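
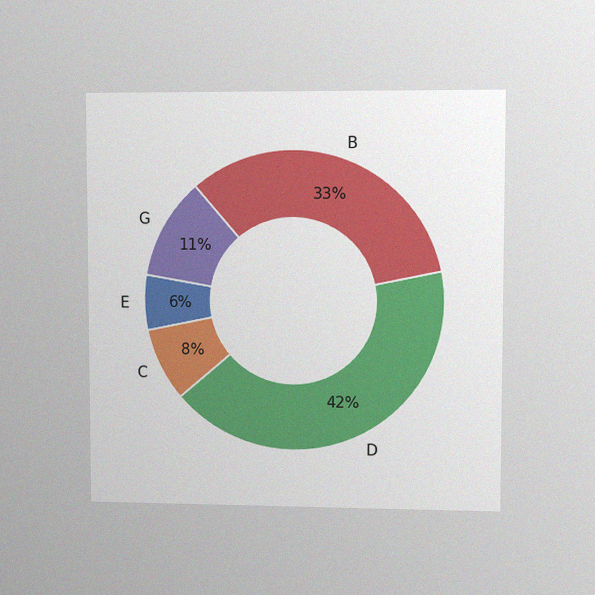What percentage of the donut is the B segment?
The chart is viewed at a slight angle, with some photo noise. The B segment takes up 33% of the ring.

33%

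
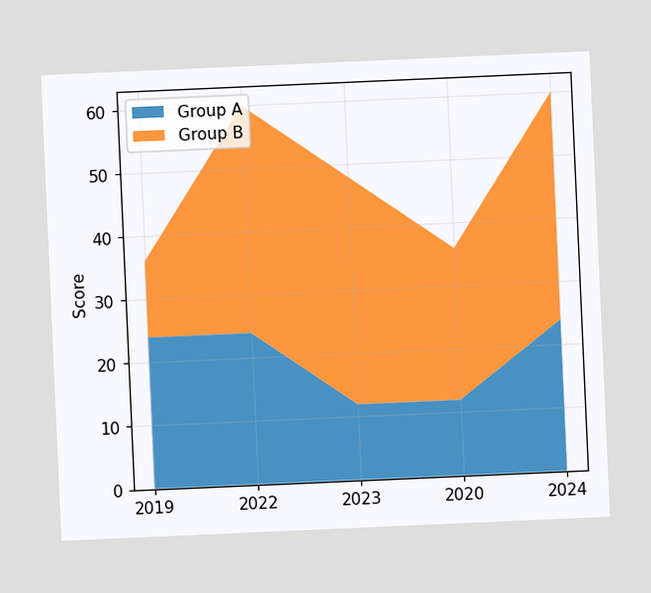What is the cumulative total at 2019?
36

The chart is tilted about 3° counter-clockwise. The stacked total at 2019 reaches 36.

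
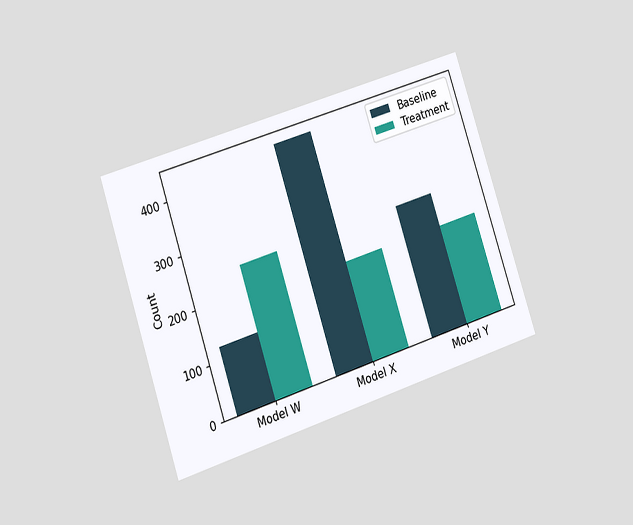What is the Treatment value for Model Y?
186

The chart is tilted about 18° counter-clockwise and viewed slightly from the left. The Treatment bar at Model Y reaches 186 on the y-axis.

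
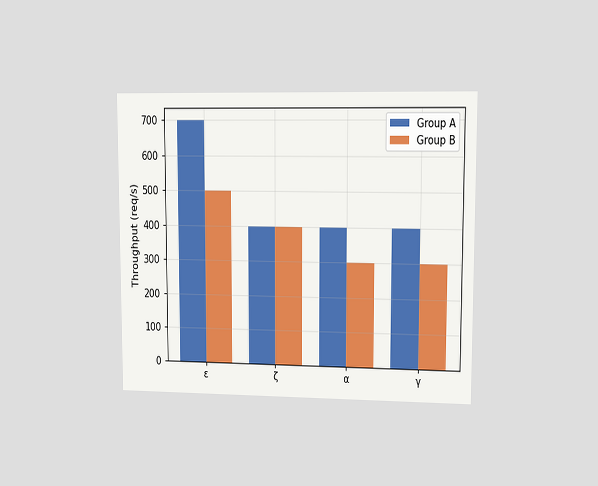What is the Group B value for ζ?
The chart is viewed at a slight angle. The Group B bar at ζ reaches 400req/s on the y-axis.

400req/s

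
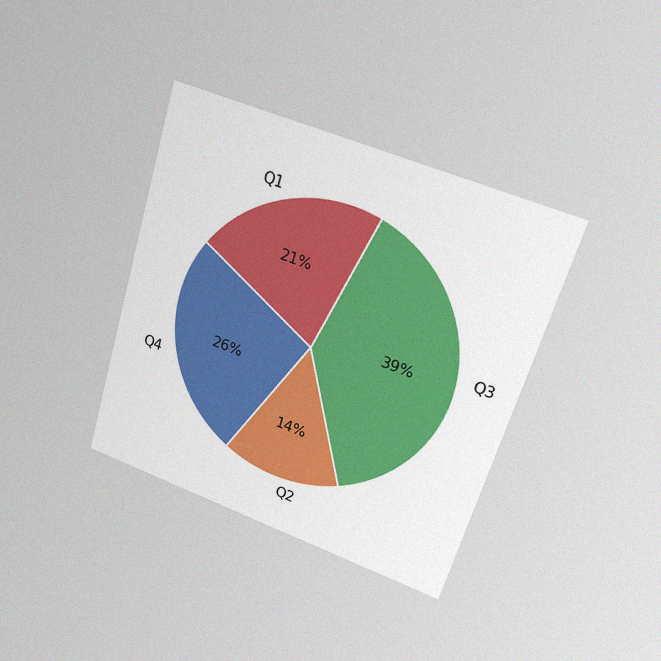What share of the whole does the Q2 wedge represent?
14%

The chart is tilted about 17° clockwise and viewed at a slight angle, with some photo noise. The Q2 slice takes up 14% of the pie.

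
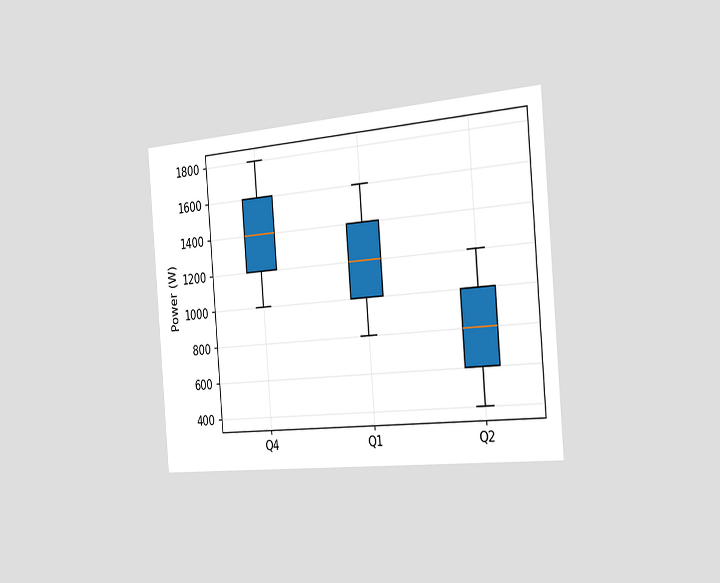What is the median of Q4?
1400W

The chart is tilted about 5° counter-clockwise and viewed slightly from the right. The median line in the Q4 box sits at 1400W.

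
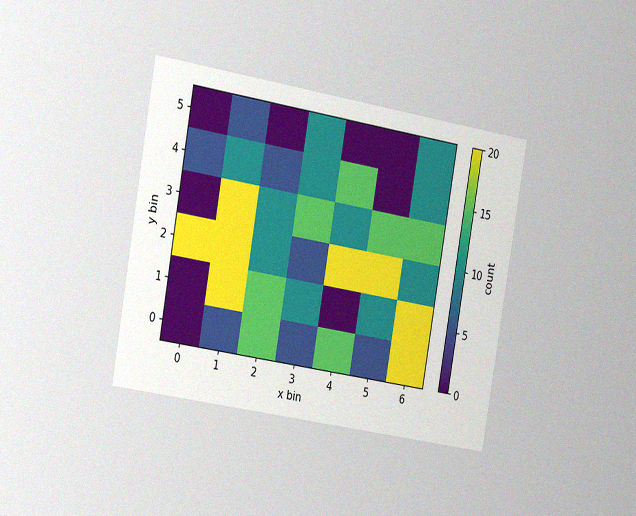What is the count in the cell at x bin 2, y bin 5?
0

The chart is tilted about 10° clockwise and viewed slightly from the left, with some photo noise. Matching the cell (2, 5) against the colorbar gives 0.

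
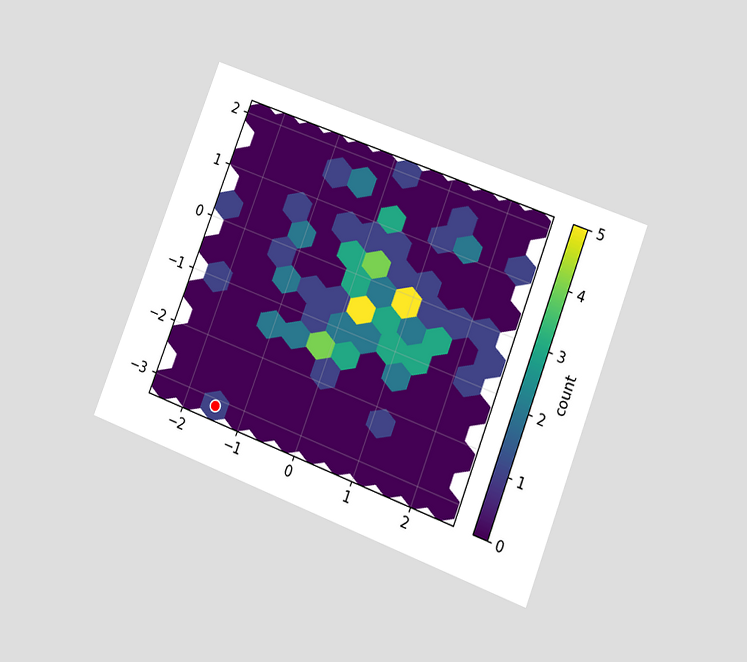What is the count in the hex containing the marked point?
1

The chart is tilted about 21° clockwise and viewed at a slight angle. The marked hex reads 1 on the colorbar.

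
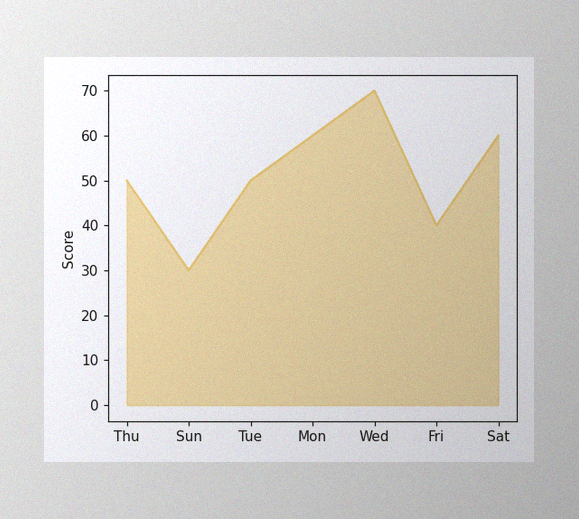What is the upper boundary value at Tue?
50

The image has some photo noise and uneven lighting. At Tue the upper boundary is at 50.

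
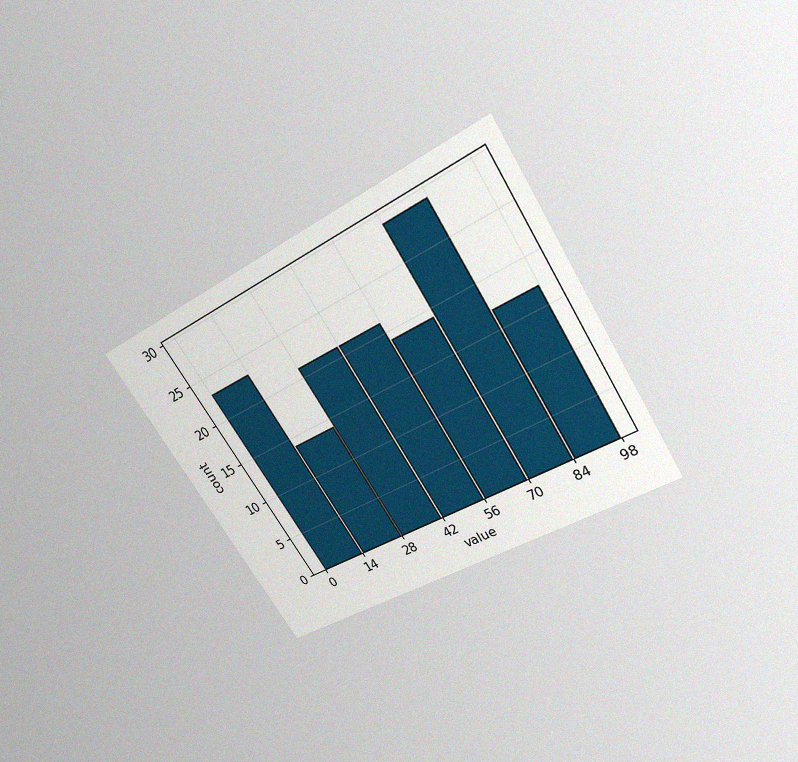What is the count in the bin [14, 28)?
14

The chart is tilted about 32° counter-clockwise and viewed slightly from above, with some photo noise. The [14, 28) bin has height 14.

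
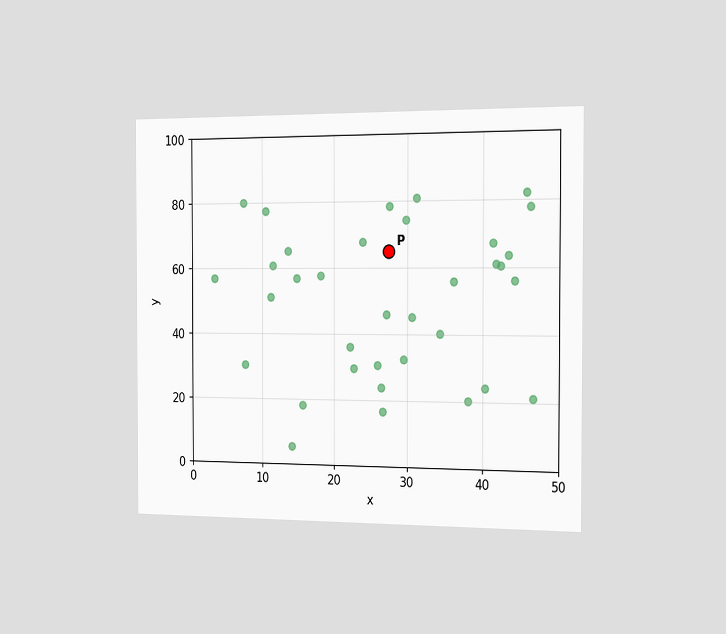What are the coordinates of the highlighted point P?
The chart is viewed slightly from the right. Following the gridlines from P to each axis, P sits at (27.5, 65).

(27.5, 65)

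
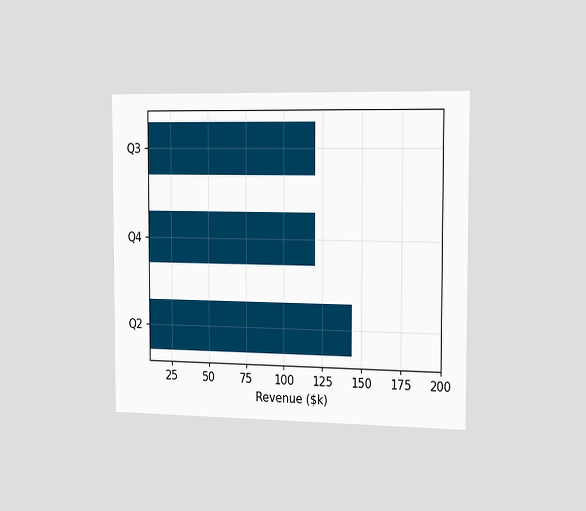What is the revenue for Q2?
$144k

The chart is viewed slightly from the right. Reading along the chart's x-axis, the Q2 bar reaches $144k.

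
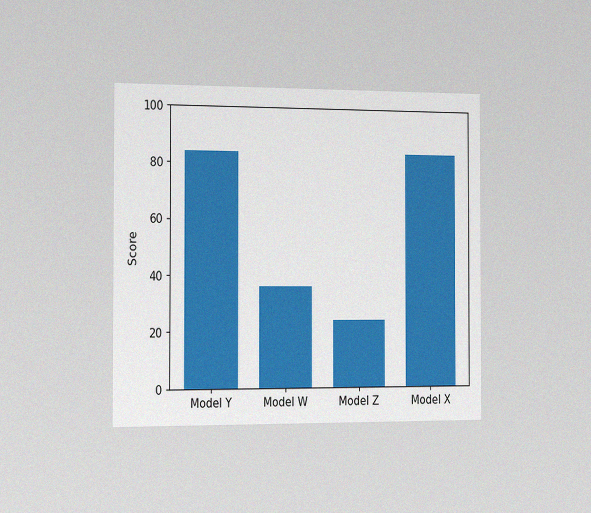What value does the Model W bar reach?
36

The chart is viewed slightly from the left, with some photo noise. Reading along the chart's y-axis, the Model W bar reaches 36.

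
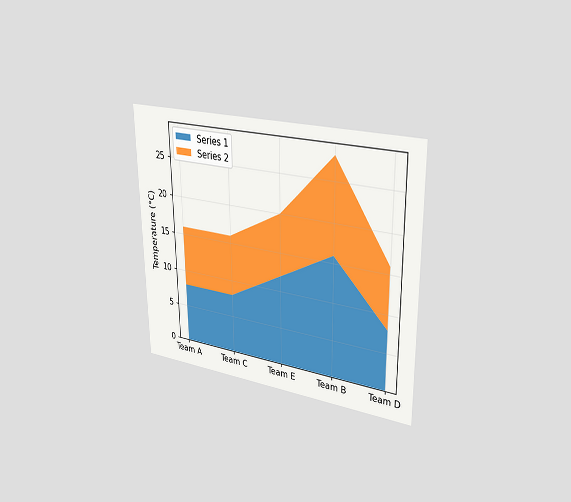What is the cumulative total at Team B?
28°C

The chart is viewed slightly from the right. The stacked total at Team B reaches 28°C.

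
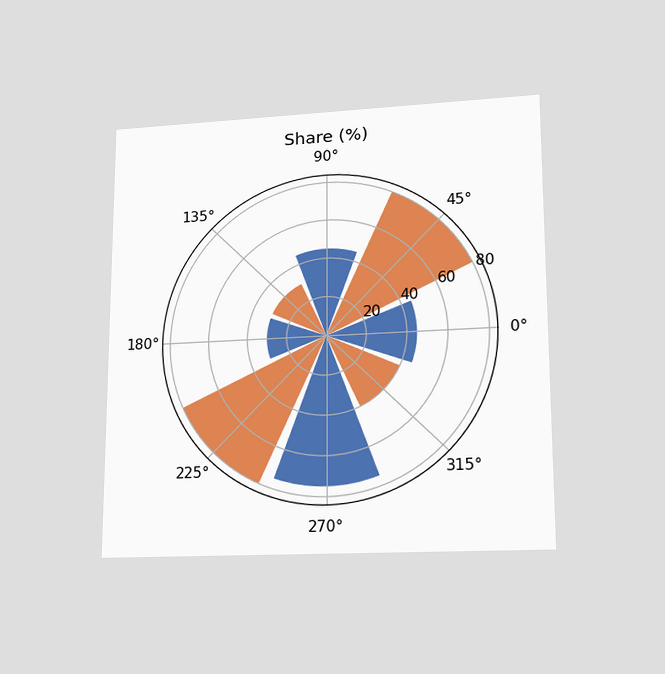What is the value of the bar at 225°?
80%

The chart is viewed at a slight angle. The bar at 225° reaches 80% on the radial axis.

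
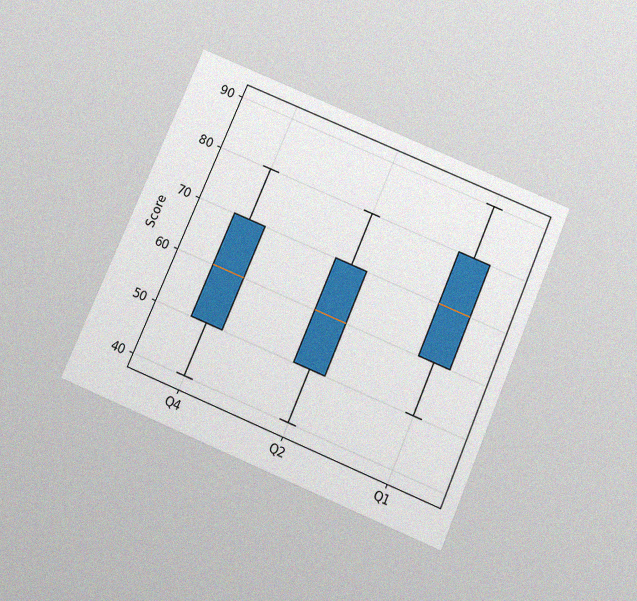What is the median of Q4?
60

The chart is tilted about 23° clockwise and viewed slightly from below, with some photo noise. The median line in the Q4 box sits at 60.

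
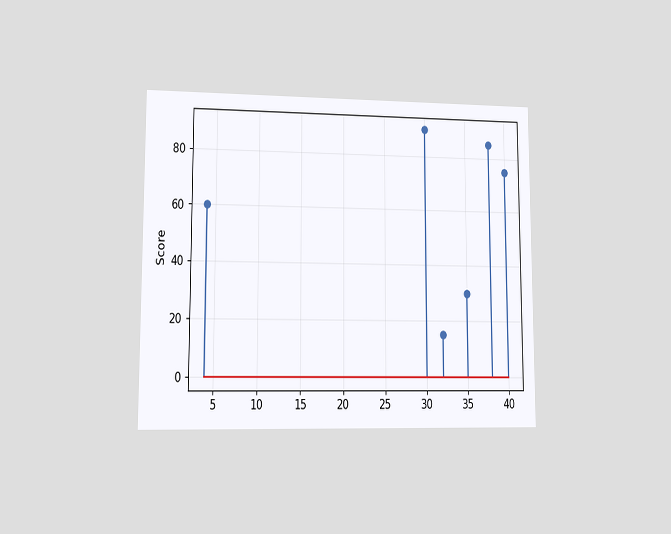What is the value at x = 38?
85

The chart is viewed at a slight angle. The stem at x=38 reaches 85.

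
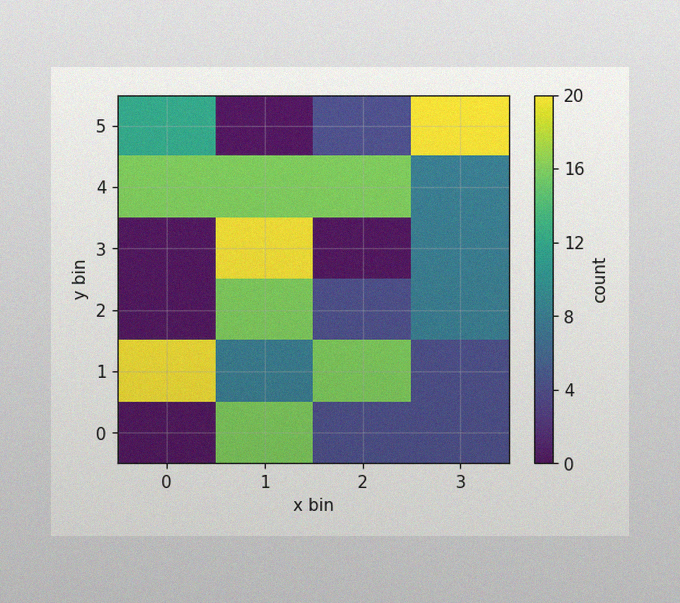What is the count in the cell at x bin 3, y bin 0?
4

The image has some photo noise and uneven lighting. Matching the cell (3, 0) against the colorbar gives 4.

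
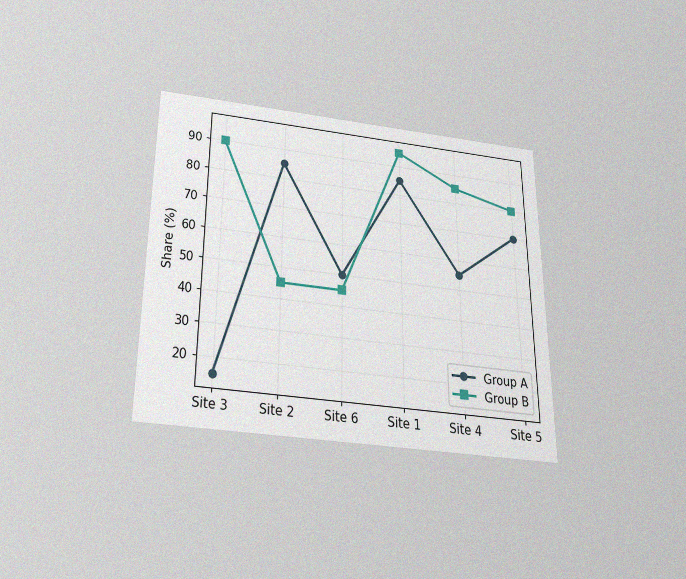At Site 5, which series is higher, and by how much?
Group B, by 10%

The chart is viewed slightly from below, with some photo noise. At Site 5, Group B sits above the other line by 10%.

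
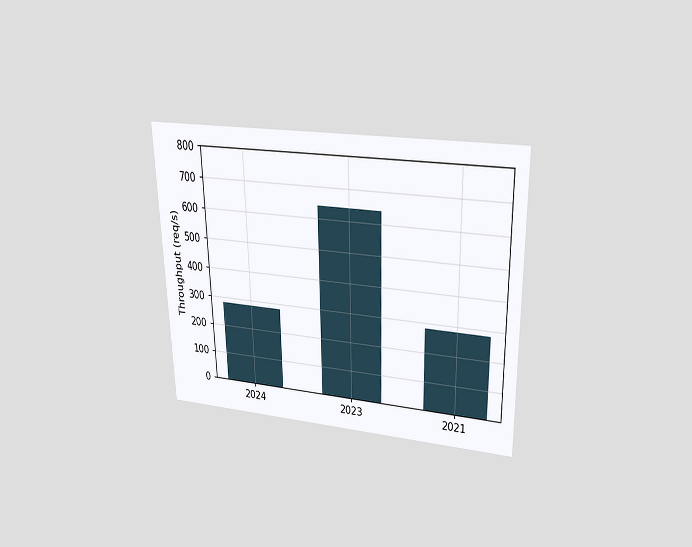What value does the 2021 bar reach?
280req/s

The chart is viewed slightly from above. Reading along the chart's y-axis, the 2021 bar reaches 280req/s.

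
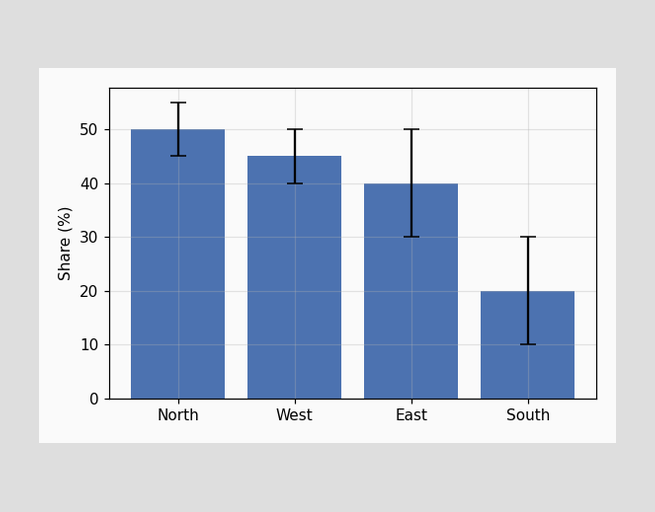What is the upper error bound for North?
The North bar's upper whisker reaches 55%.

55%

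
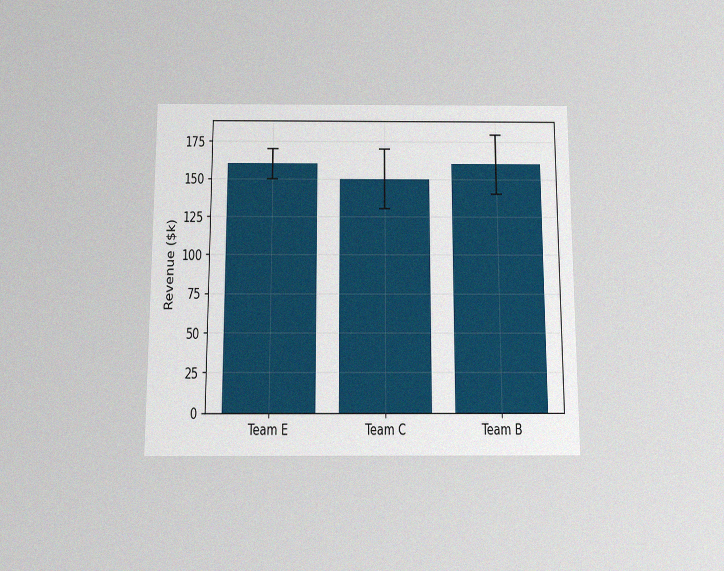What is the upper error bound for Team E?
$170k

The chart is viewed slightly from below, with some photo noise. The Team E bar's upper whisker reaches $170k.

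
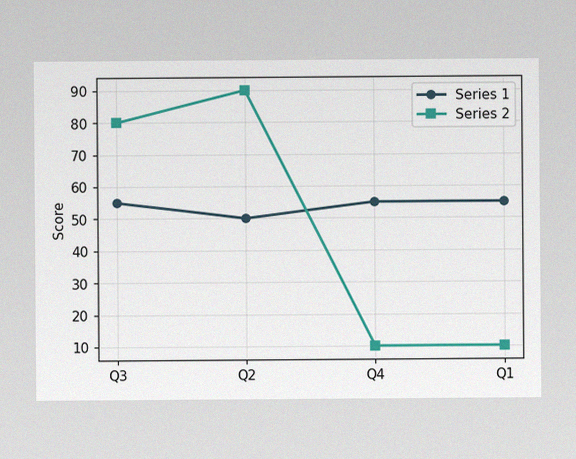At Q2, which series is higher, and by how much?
The image has some photo noise and uneven lighting. At Q2, Series 2 sits above the other line by 40.

Series 2, by 40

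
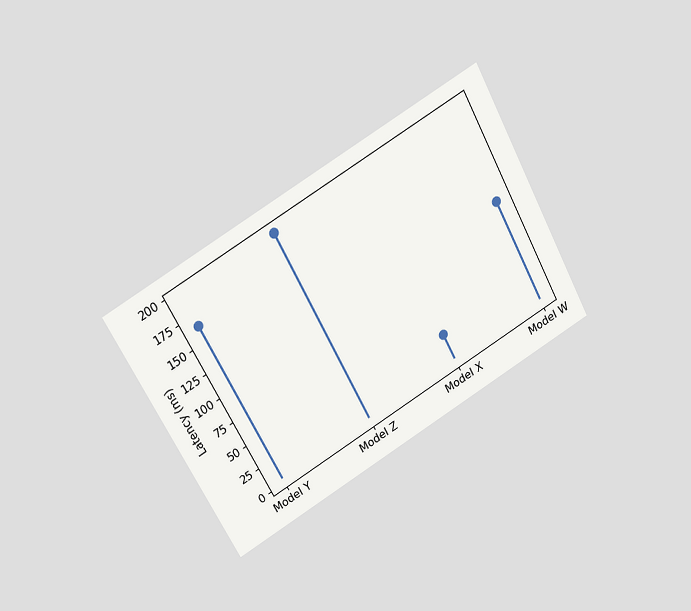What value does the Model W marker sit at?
105ms

The chart is tilted about 29° counter-clockwise and viewed slightly from above. The Model W marker sits at 105ms.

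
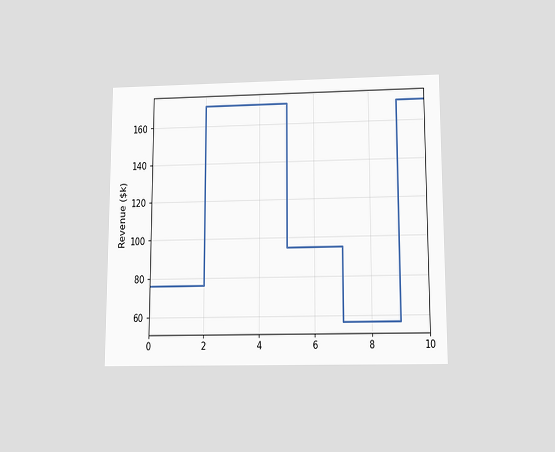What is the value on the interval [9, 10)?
The chart is viewed slightly from below. On [9, 10) the step sits at $171k.

$171k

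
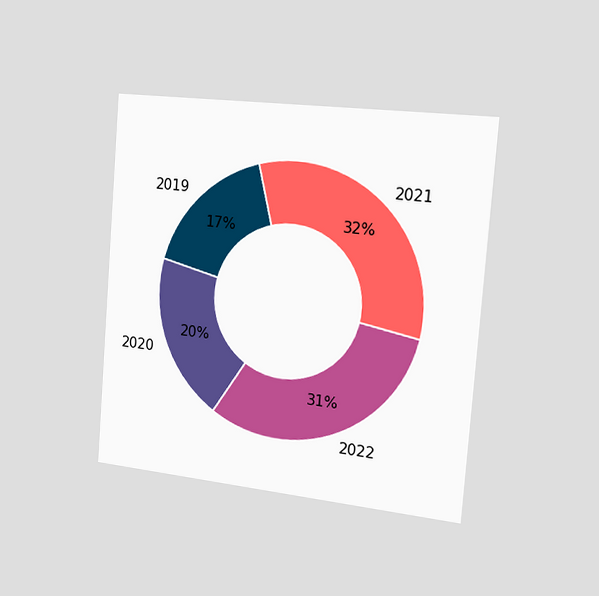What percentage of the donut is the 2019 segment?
The chart is tilted about 4° clockwise and viewed slightly from the right. The 2019 segment takes up 17% of the ring.

17%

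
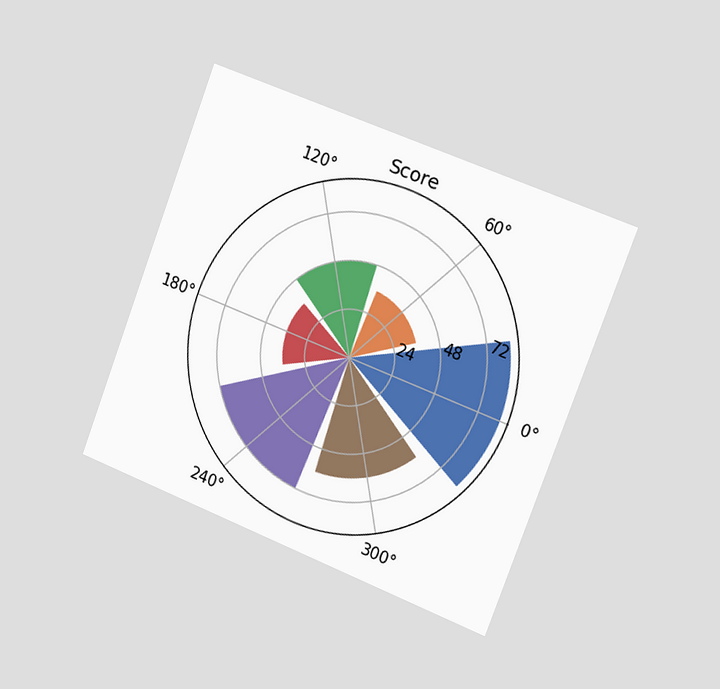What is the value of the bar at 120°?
48

The chart is tilted about 21° clockwise and viewed slightly from the right. The bar at 120° reaches 48 on the radial axis.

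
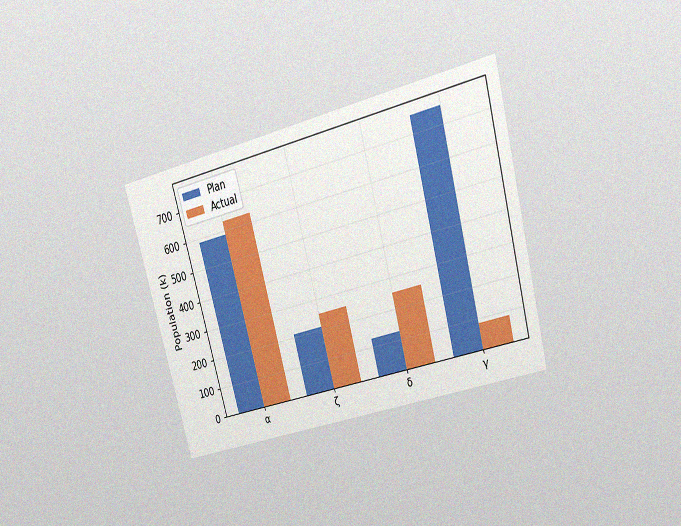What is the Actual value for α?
The chart is tilted about 15° counter-clockwise and viewed at a slight angle, with some photo noise. The Actual bar at α reaches 630k on the y-axis.

630k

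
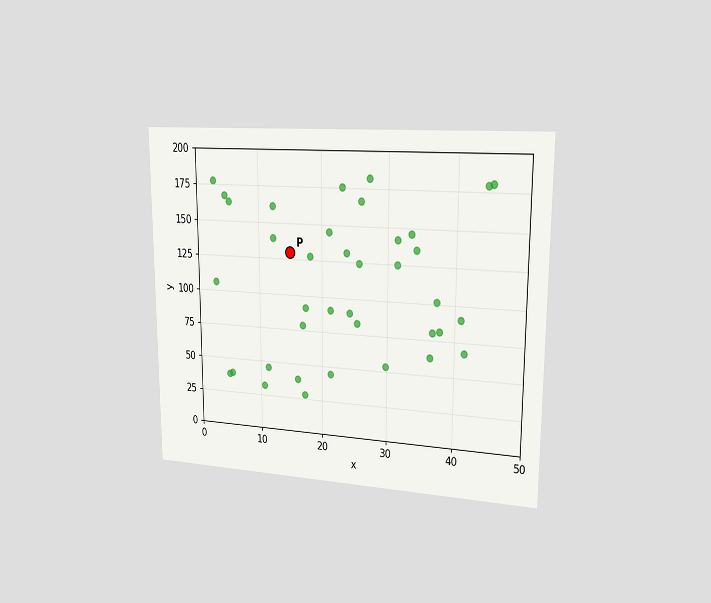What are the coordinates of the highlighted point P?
The chart is viewed slightly from the right. Following the gridlines from P to each axis, P sits at (15, 130).

(15, 130)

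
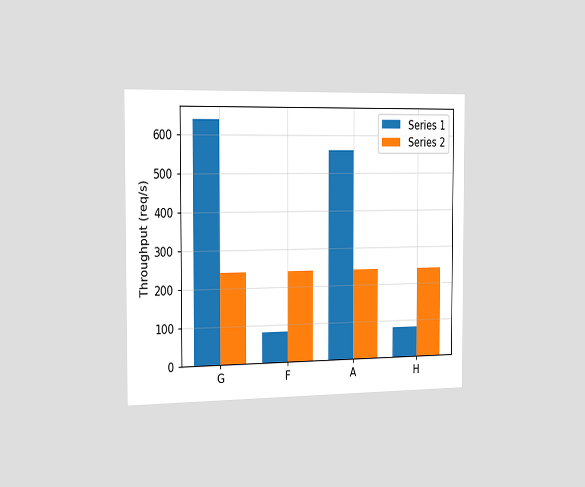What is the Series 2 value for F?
240req/s

The chart is viewed slightly from the left. The Series 2 bar at F reaches 240req/s on the y-axis.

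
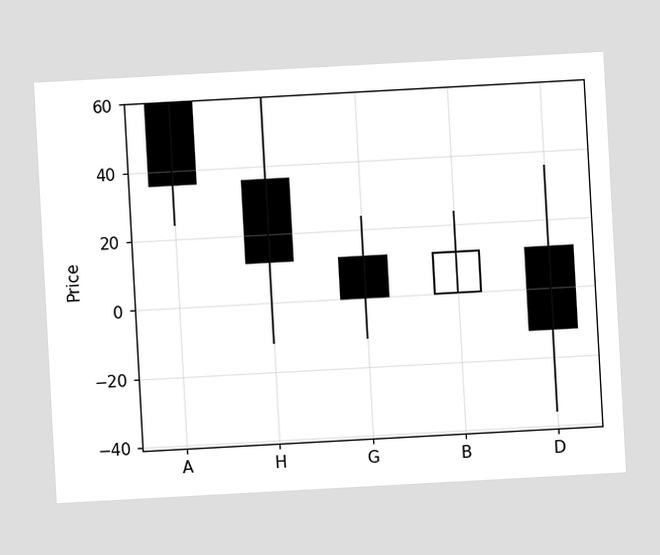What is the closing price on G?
0

The chart is tilted about 3° counter-clockwise. The G candle closes at 0.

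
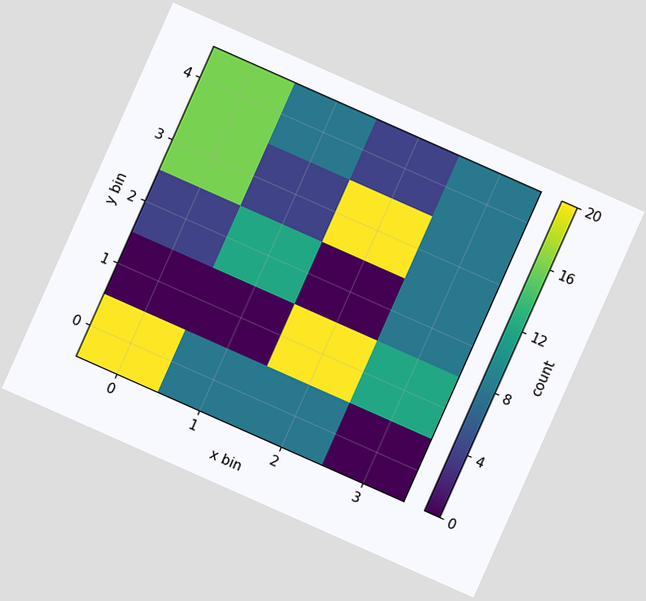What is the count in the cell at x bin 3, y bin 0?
0

The chart is tilted about 24° clockwise. Matching the cell (3, 0) against the colorbar gives 0.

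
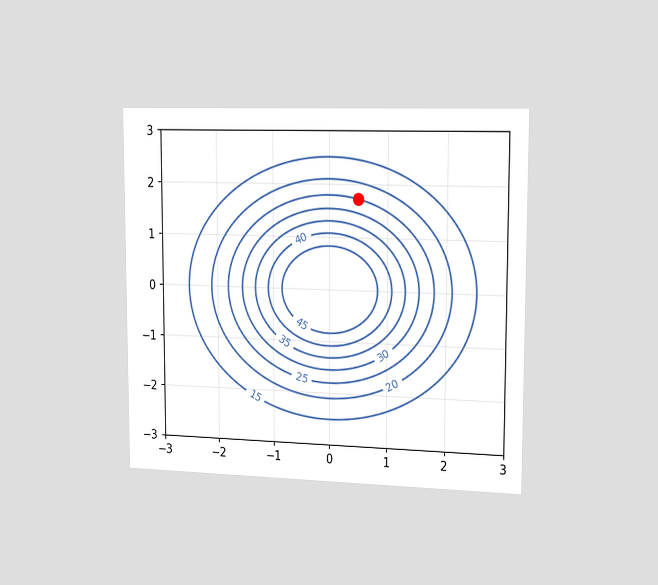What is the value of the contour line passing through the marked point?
The chart is viewed slightly from the right. The marked point sits on the contour labelled 25.

25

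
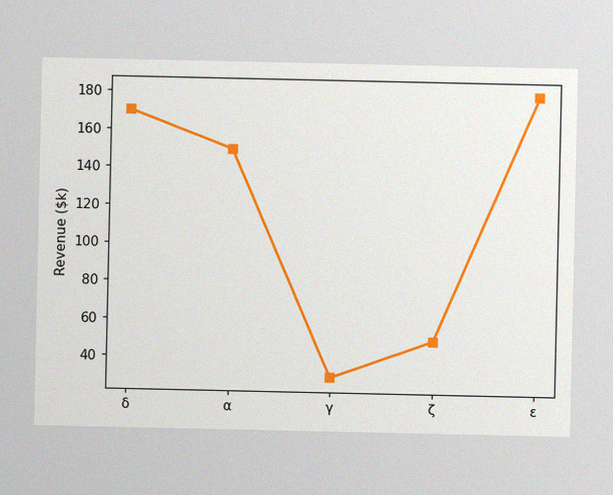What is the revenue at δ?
The image has some photo noise and uneven lighting. At δ, the line is at $170k.

$170k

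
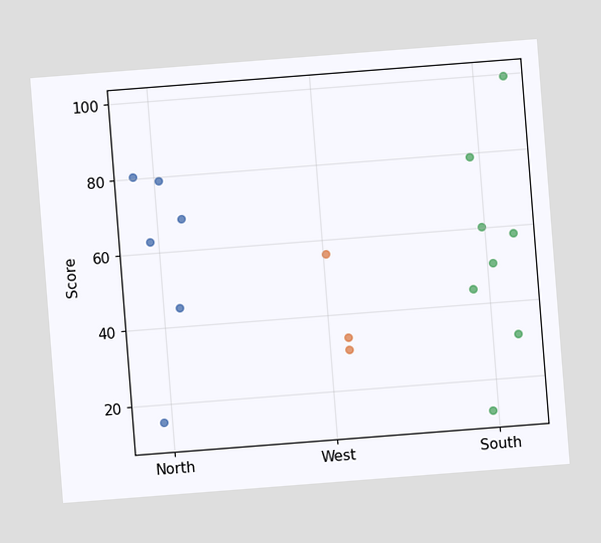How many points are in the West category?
The chart is tilted about 4° counter-clockwise. Counting the markers in the West column gives 3.

3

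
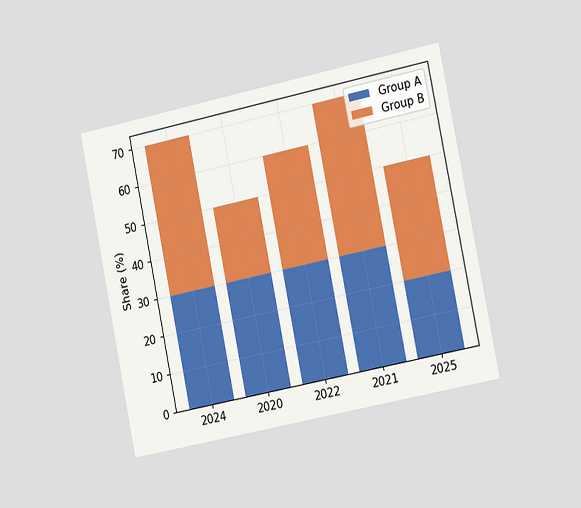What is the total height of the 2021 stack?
70%

The chart is tilted about 11° counter-clockwise and viewed slightly from the right. The 2021 stack's top reaches 70% on the y-axis.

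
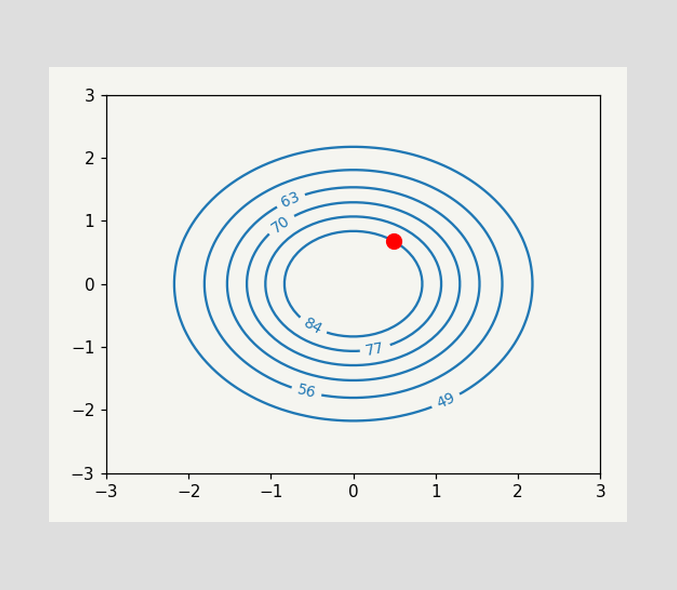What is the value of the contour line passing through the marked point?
84

The marked point sits on the contour labelled 84.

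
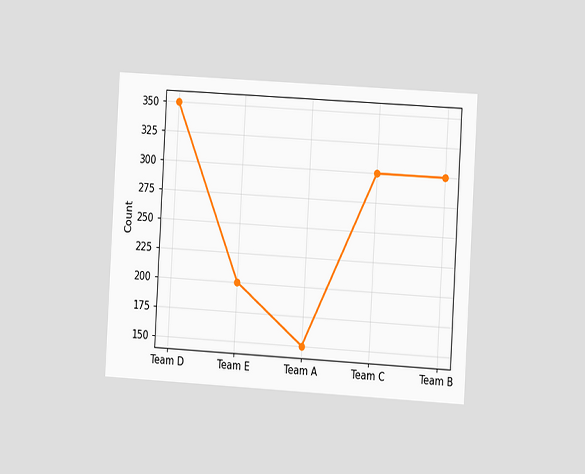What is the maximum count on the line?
The chart is tilted about 3° clockwise and viewed slightly from the right. The highest point is at Team D, and reading across to the y-axis gives 350.

350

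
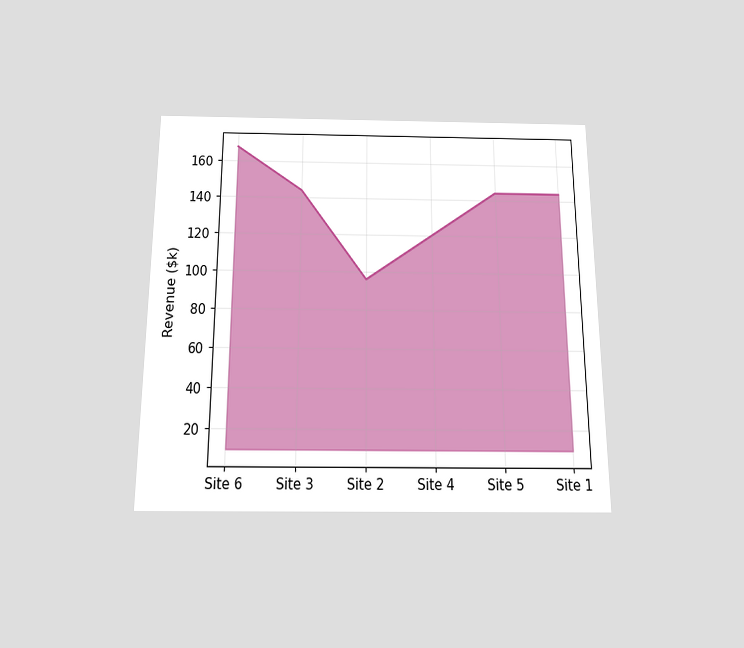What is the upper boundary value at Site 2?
$96k

The chart is viewed slightly from below. At Site 2 the upper boundary is at $96k.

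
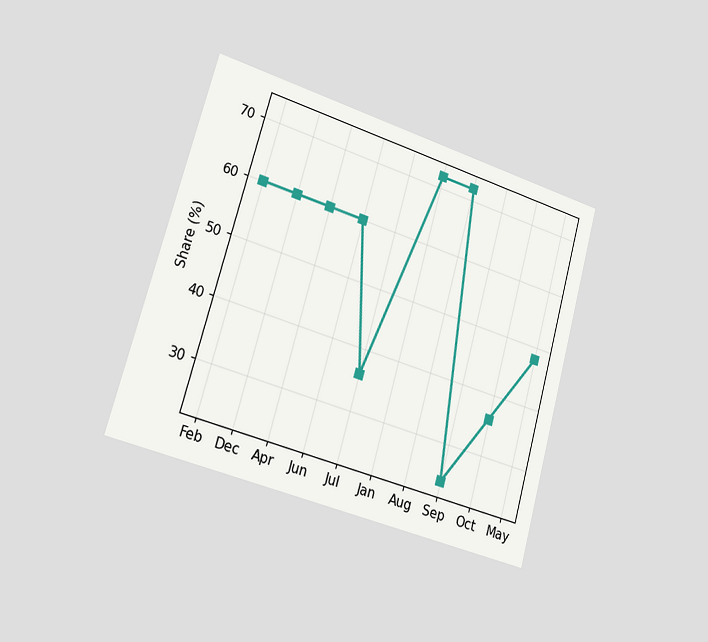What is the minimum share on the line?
24%

The chart is tilted about 16° clockwise and viewed slightly from the left. The lowest point is at Sep, and reading across to the y-axis gives 24%.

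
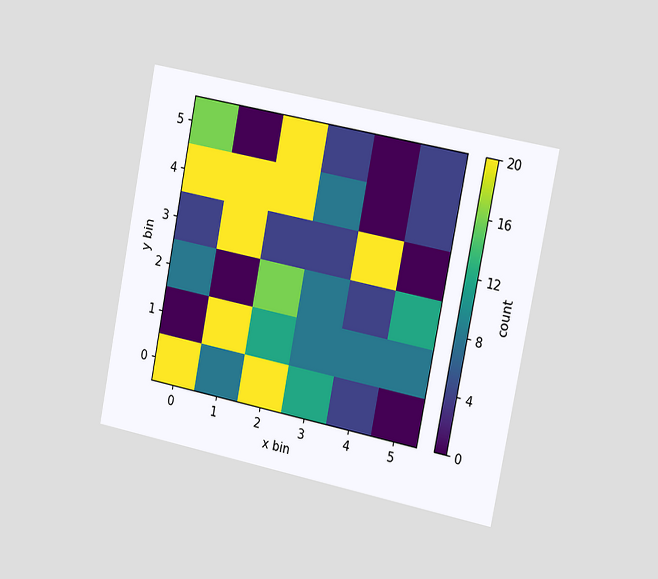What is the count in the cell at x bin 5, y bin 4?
4

The chart is tilted about 11° clockwise and viewed slightly from the right. Matching the cell (5, 4) against the colorbar gives 4.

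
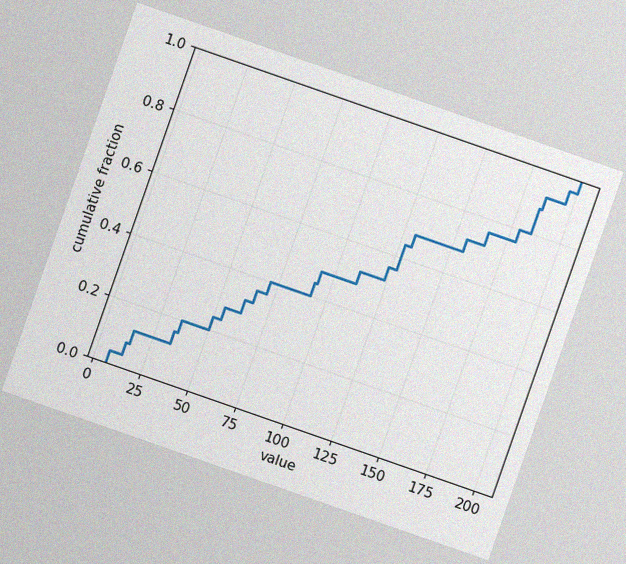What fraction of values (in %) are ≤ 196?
96%

The chart is tilted about 19° clockwise, with some photo noise. At x=196 the ECDF step is at 96%.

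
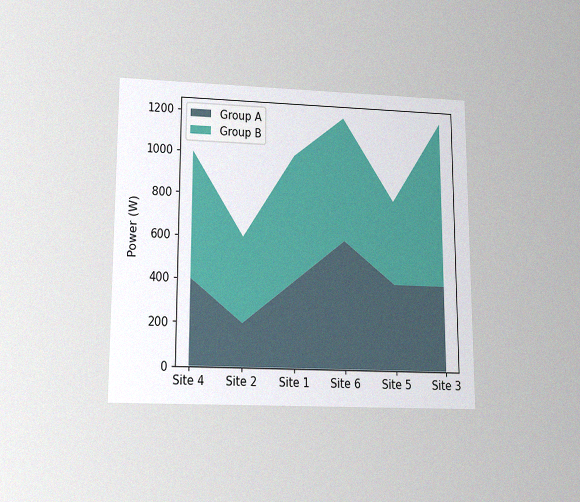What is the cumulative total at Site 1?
The chart is viewed slightly from below, with some photo noise. The stacked total at Site 1 reaches 1000W.

1000W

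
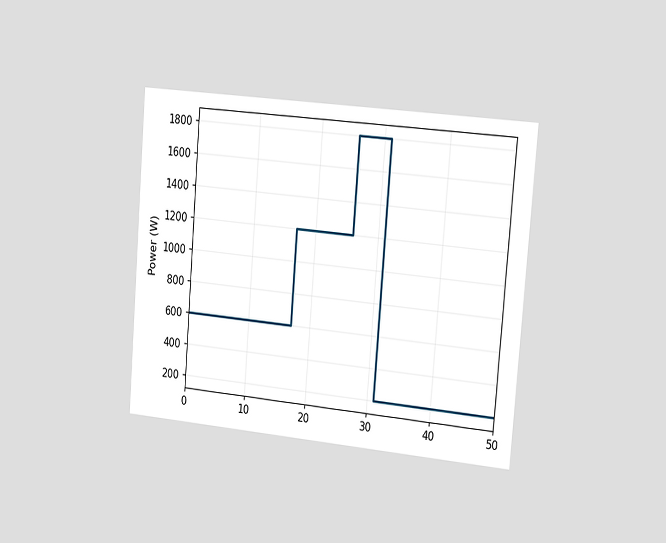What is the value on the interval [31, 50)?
The chart is tilted about 5° clockwise and viewed slightly from the right. On [31, 50) the step sits at 200W.

200W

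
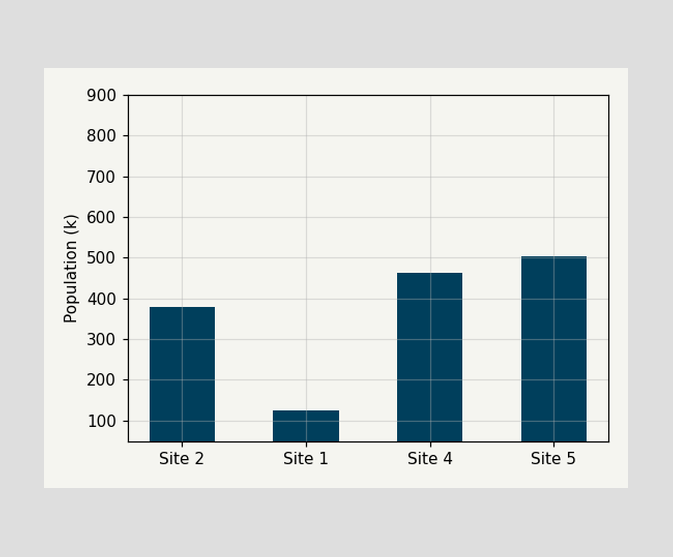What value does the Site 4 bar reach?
Reading along the chart's y-axis, the Site 4 bar reaches 462k.

462k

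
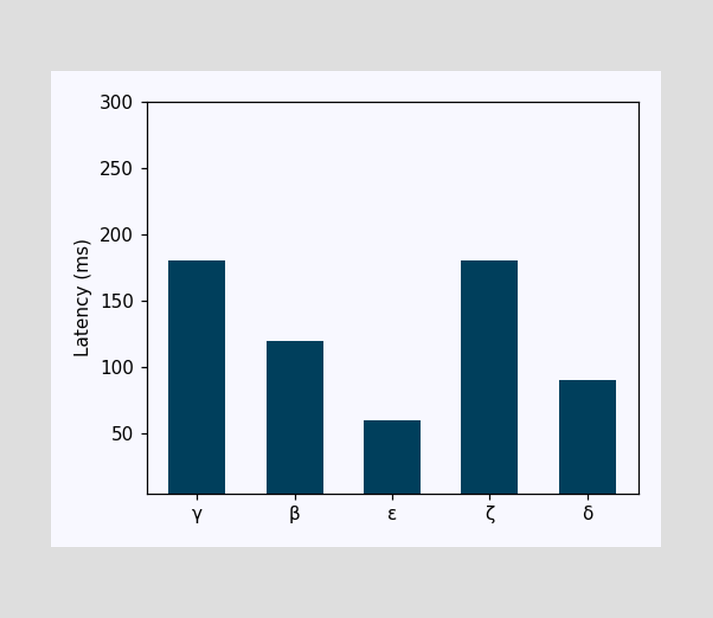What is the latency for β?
120ms

Reading along the chart's y-axis, the β bar reaches 120ms.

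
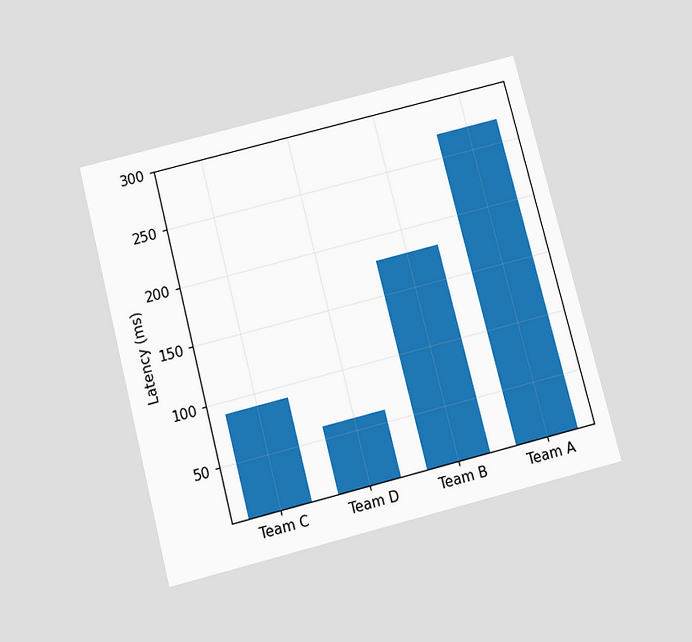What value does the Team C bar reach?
The chart is tilted about 14° counter-clockwise and viewed slightly from below. Reading along the chart's y-axis, the Team C bar reaches 90ms.

90ms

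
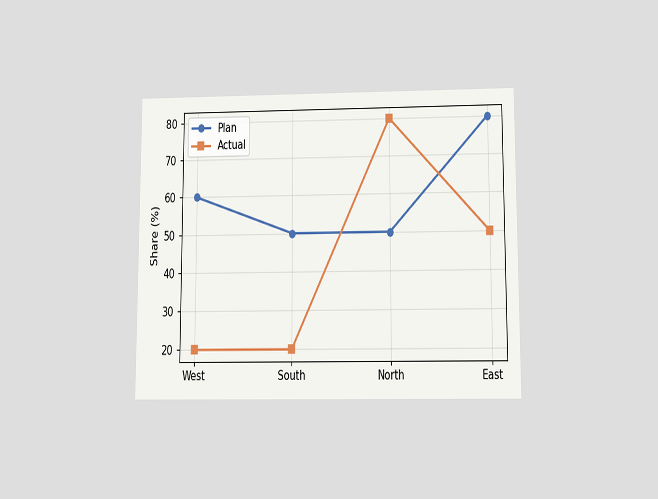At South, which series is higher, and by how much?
Plan, by 30%

The chart is viewed slightly from below. At South, Plan sits above the other line by 30%.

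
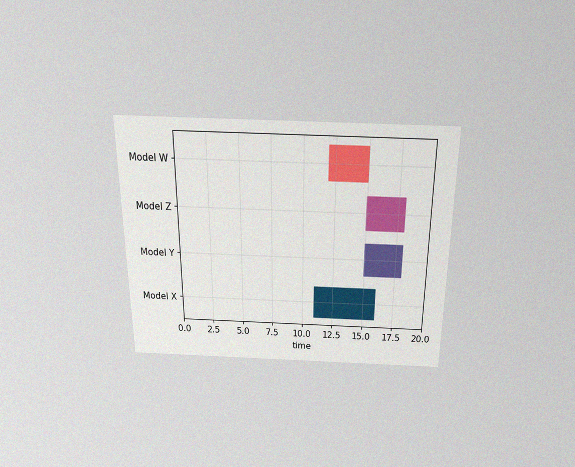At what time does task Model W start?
The chart is viewed slightly from above, with some photo noise. The Model W bar begins at t=12.

12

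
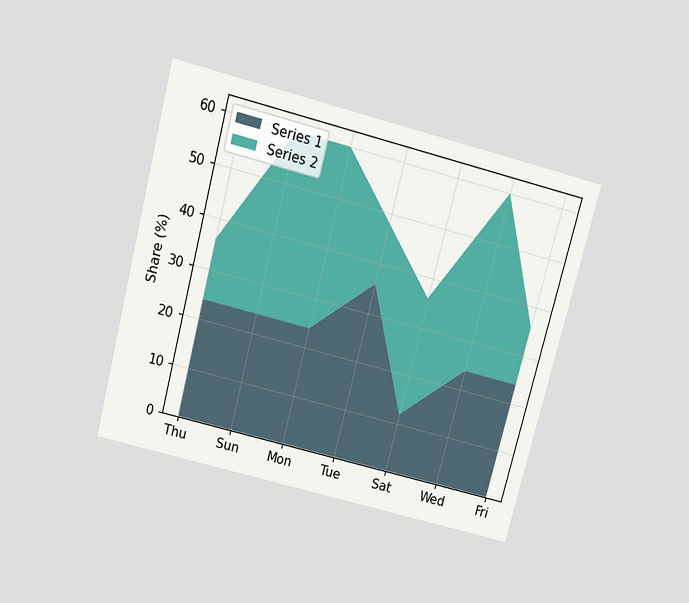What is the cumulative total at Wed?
60%

The chart is tilted about 15° clockwise and viewed slightly from above. The stacked total at Wed reaches 60%.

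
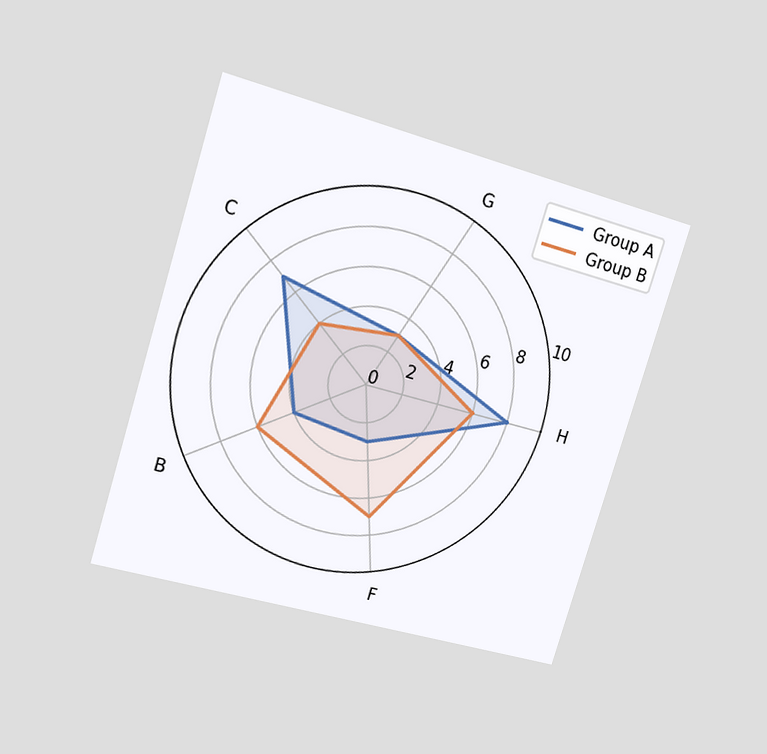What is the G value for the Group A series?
3

The chart is tilted about 17° clockwise and viewed at a slight angle. On the G axis, Group A reaches 3.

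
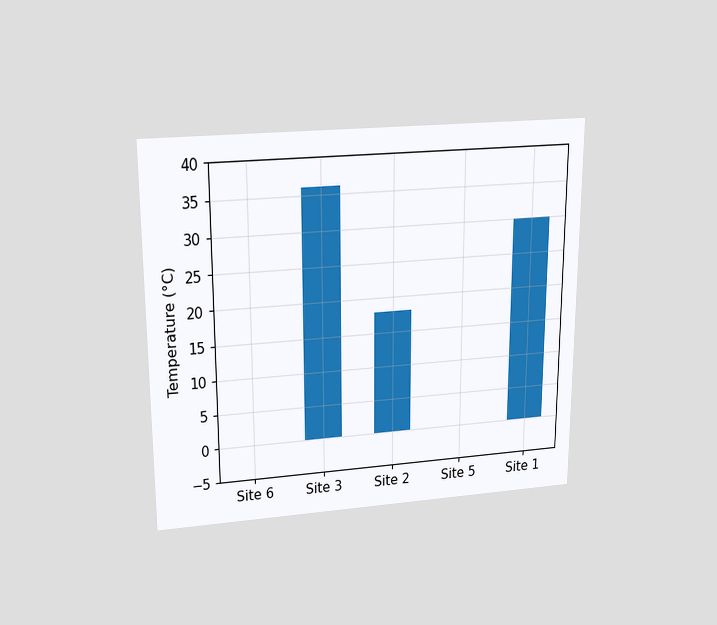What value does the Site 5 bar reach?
The chart is viewed slightly from above. Reading along the chart's y-axis, the Site 5 bar reaches 0°C.

0°C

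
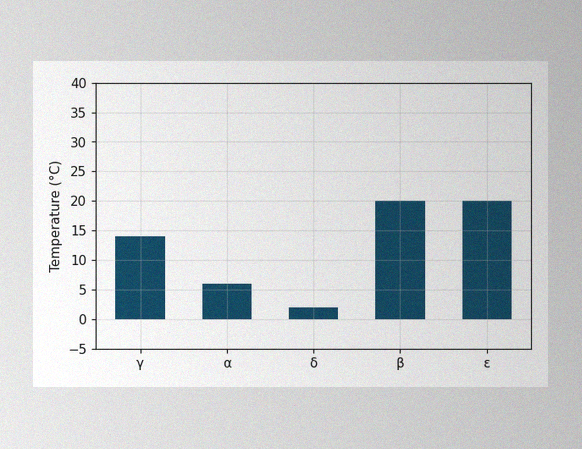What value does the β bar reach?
20°C

The image has some photo noise and uneven lighting. Reading along the chart's y-axis, the β bar reaches 20°C.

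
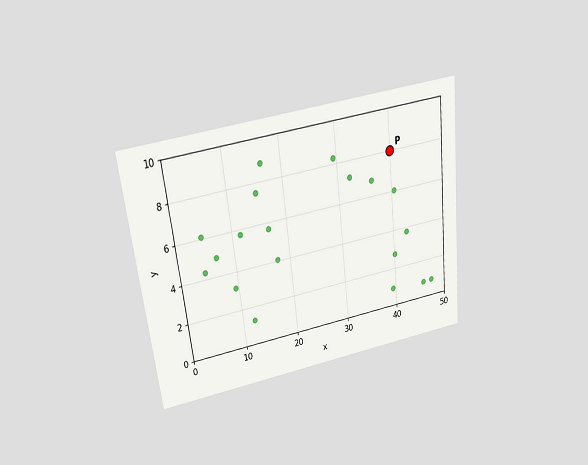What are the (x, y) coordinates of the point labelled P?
The chart is tilted about 7° counter-clockwise and viewed slightly from above. Following the gridlines from P to each axis, P sits at (40, 8).

(40, 8)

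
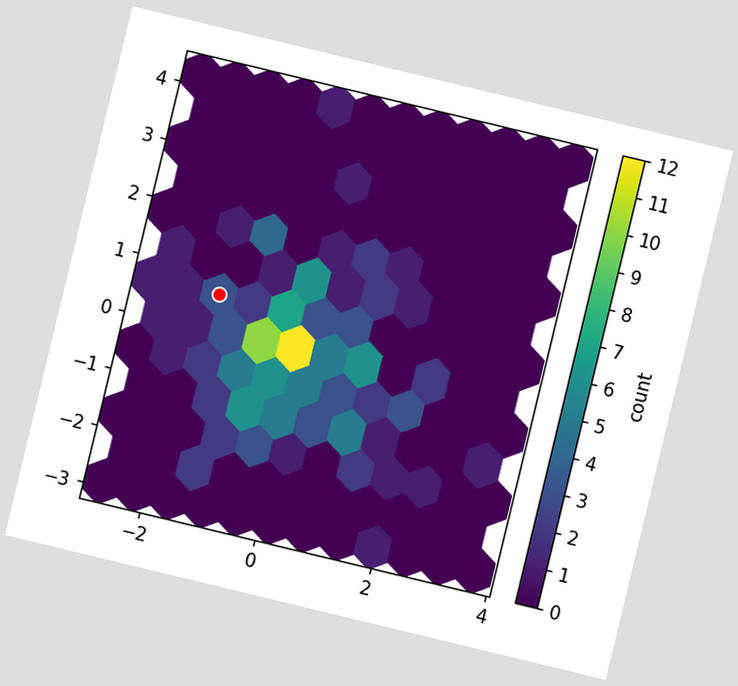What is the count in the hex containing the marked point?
3

The chart is tilted about 14° clockwise. The marked hex reads 3 on the colorbar.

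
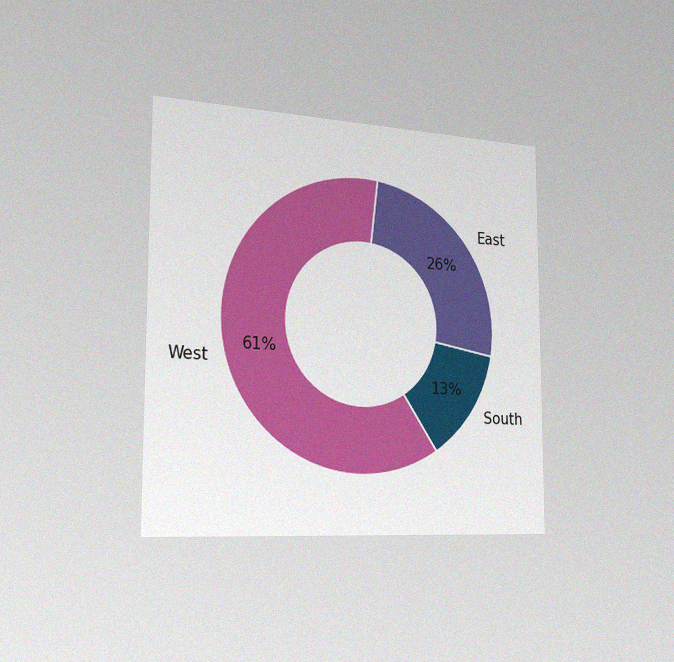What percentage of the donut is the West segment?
61%

The chart is viewed slightly from the left, with some photo noise. The West segment takes up 61% of the ring.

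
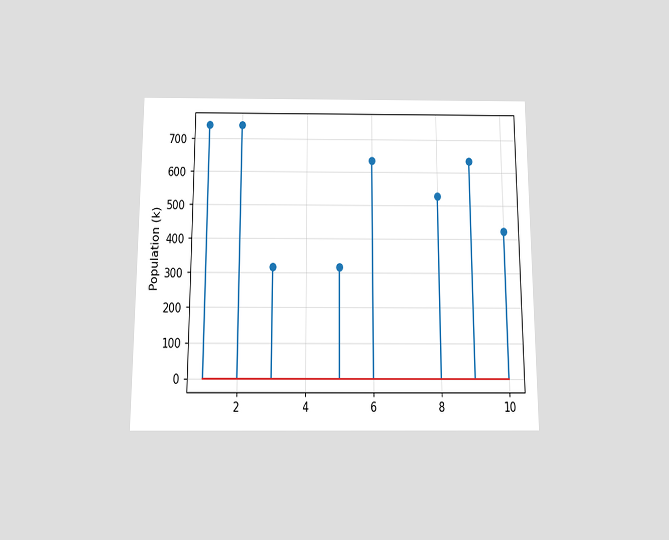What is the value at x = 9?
The chart is viewed slightly from below. The stem at x=9 reaches 636k.

636k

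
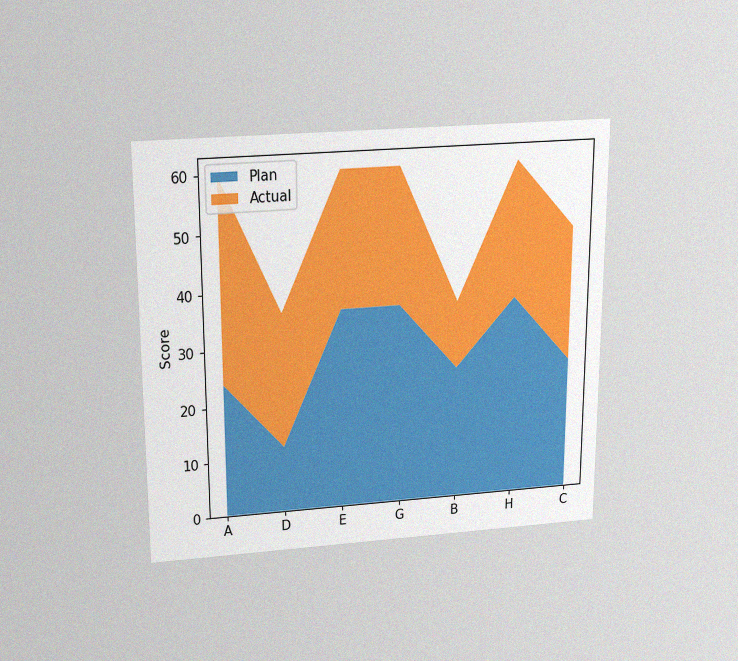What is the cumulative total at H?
60

The chart is viewed slightly from above, with some photo noise. The stacked total at H reaches 60.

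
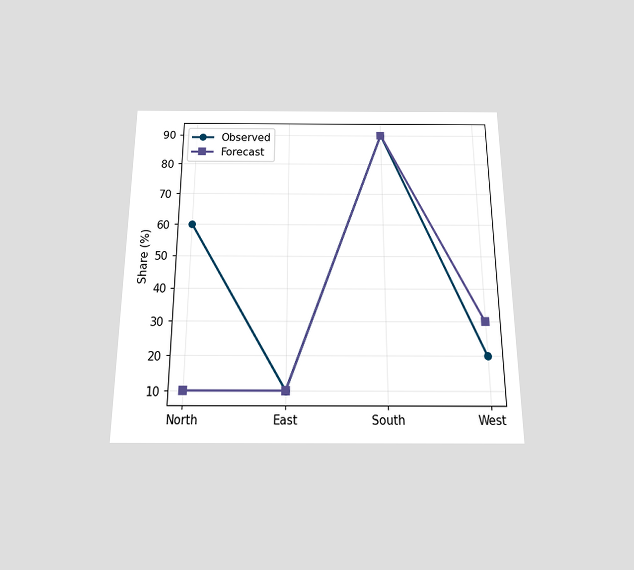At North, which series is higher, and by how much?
Observed, by 50%

The chart is viewed slightly from below. At North, Observed sits above the other line by 50%.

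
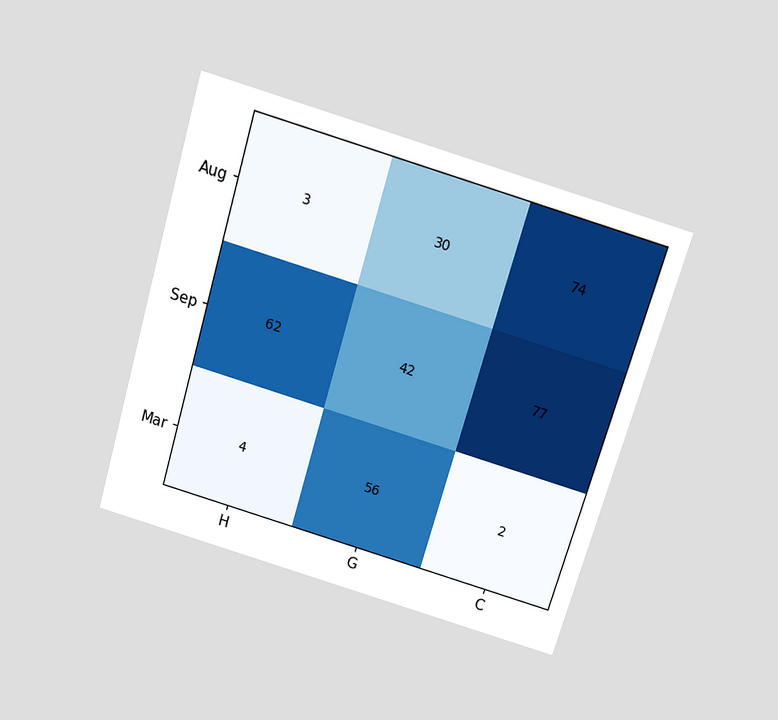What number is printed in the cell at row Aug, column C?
74

The chart is tilted about 17° clockwise and viewed slightly from above. The (Aug, C) cell reads 74.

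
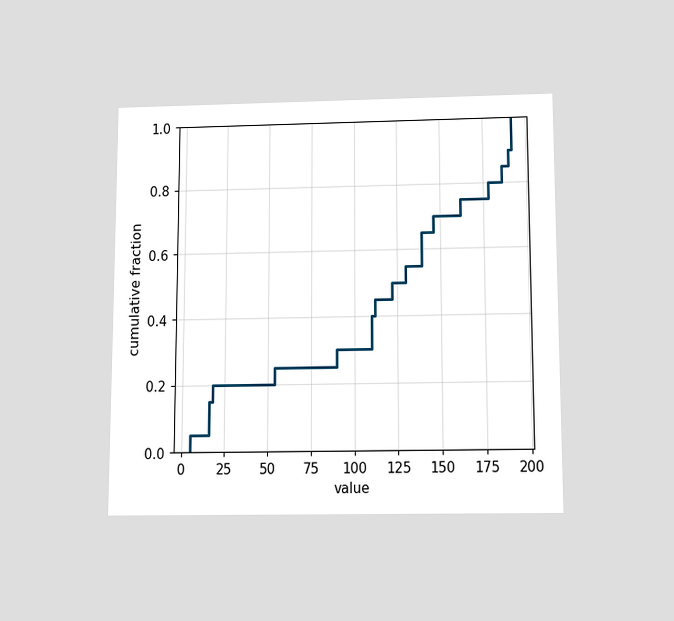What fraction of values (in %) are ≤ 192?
100%

The chart is viewed slightly from below. At x=192 the ECDF step is at 100%.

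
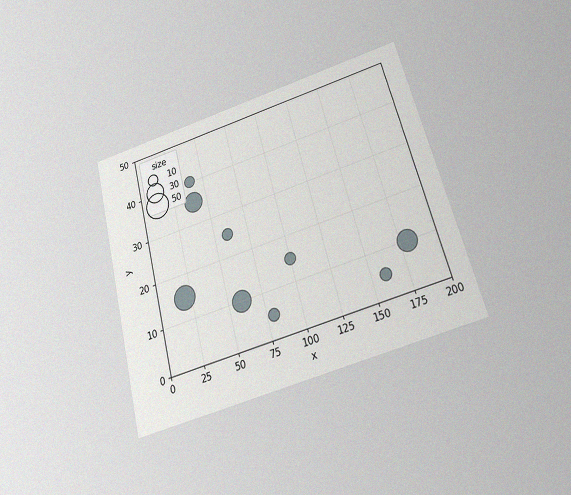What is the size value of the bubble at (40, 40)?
The chart is tilted about 15° counter-clockwise and viewed slightly from below, with some photo noise. Matching the bubble at (40, 40) against the size legend gives 10.

10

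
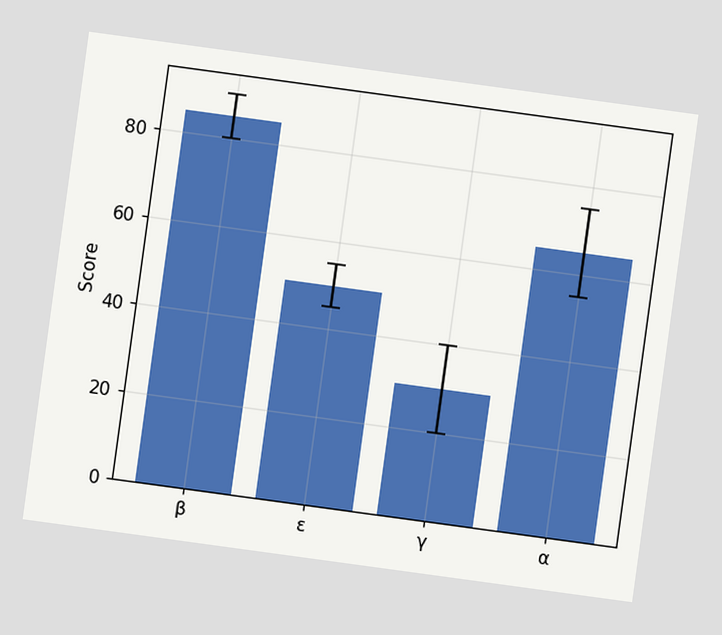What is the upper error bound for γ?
The chart is tilted about 8° clockwise. The γ bar's upper whisker reaches 40.

40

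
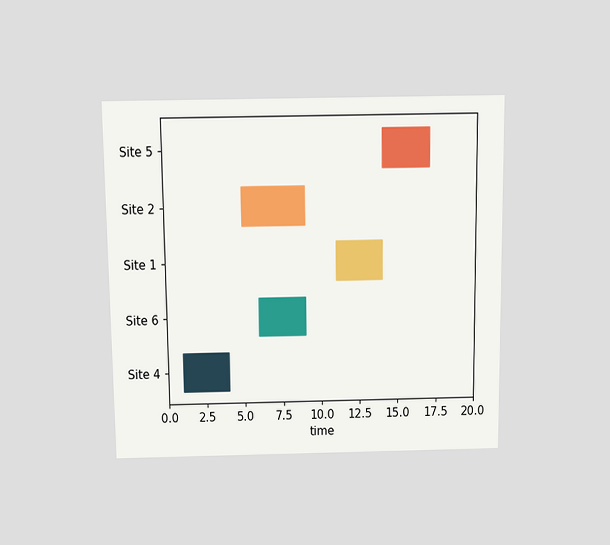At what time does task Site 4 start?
The chart is viewed slightly from above. The Site 4 bar begins at t=1.

1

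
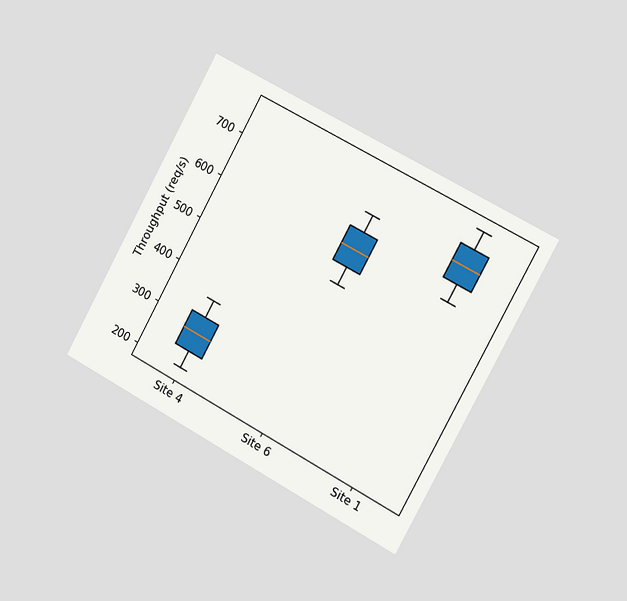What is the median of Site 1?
The chart is tilted about 29° clockwise and viewed slightly from the right. The median line in the Site 1 box sits at 680req/s.

680req/s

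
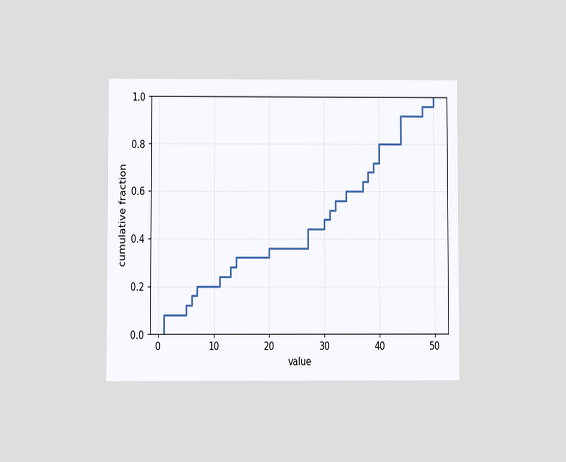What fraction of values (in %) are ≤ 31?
The chart is viewed at a slight angle. At x=31 the ECDF step is at 52%.

52%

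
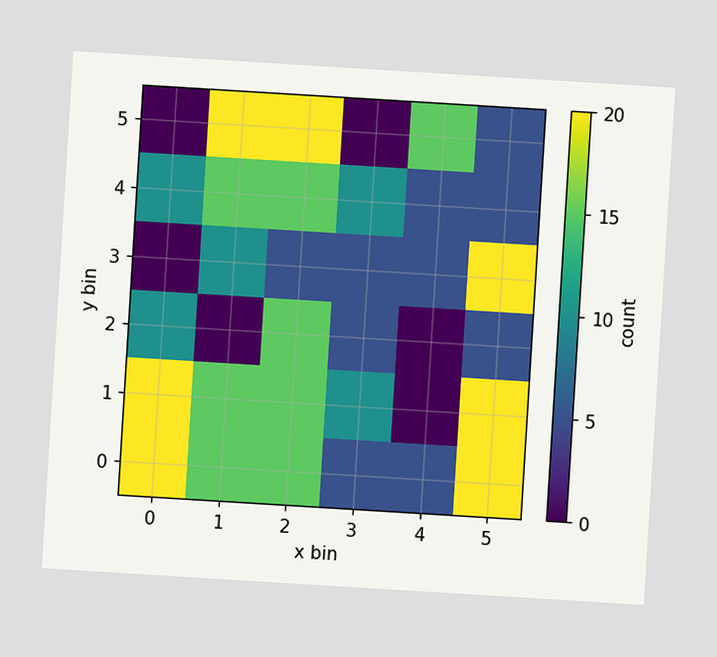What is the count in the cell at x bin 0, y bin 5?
0

The chart is tilted about 3° clockwise. Matching the cell (0, 5) against the colorbar gives 0.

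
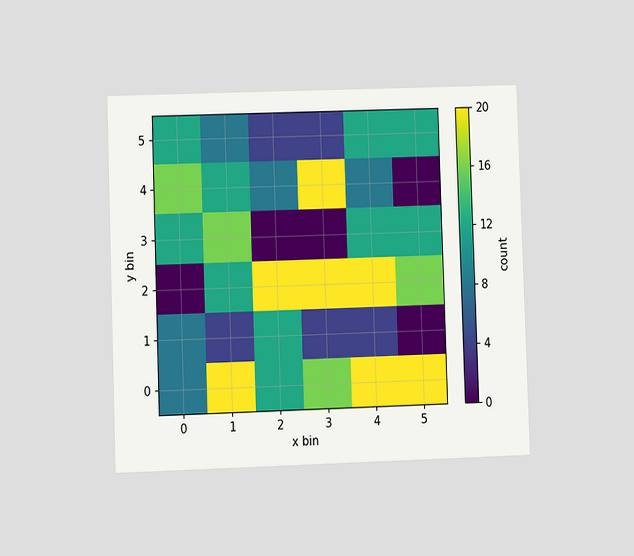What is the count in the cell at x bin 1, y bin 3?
The chart is viewed at a slight angle. Matching the cell (1, 3) against the colorbar gives 16.

16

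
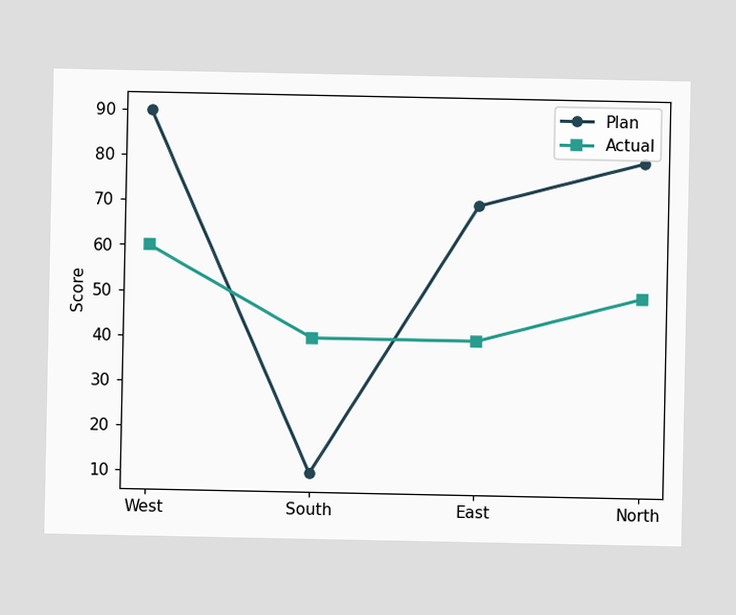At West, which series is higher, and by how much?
Plan, by 30

At West, Plan sits above the other line by 30.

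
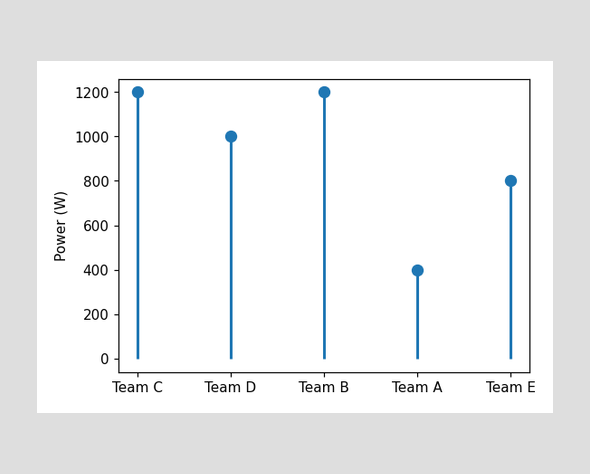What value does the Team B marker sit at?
1200W

The Team B marker sits at 1200W.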